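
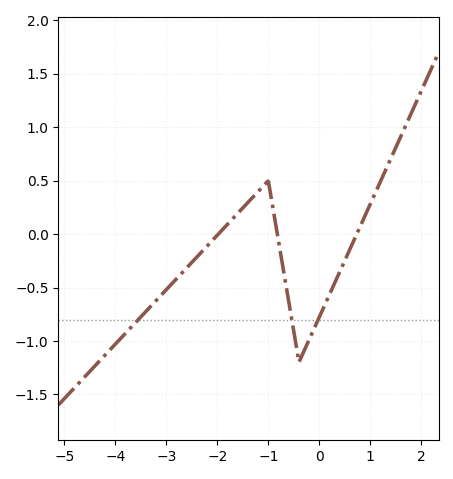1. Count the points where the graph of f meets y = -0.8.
3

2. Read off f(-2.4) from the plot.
-0.214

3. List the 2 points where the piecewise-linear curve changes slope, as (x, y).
(-1, 0.5); (-0.4, -1.2)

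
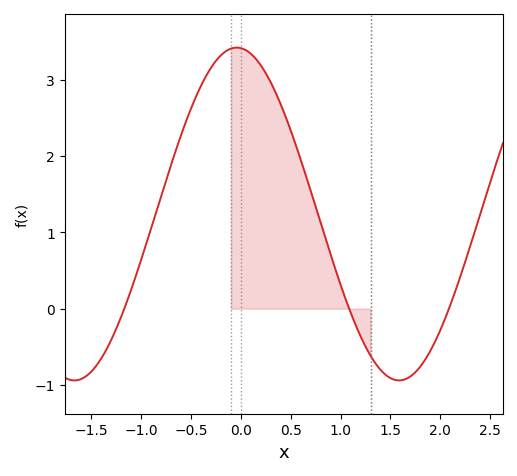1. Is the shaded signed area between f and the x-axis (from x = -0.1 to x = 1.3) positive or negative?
positive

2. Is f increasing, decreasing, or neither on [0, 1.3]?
decreasing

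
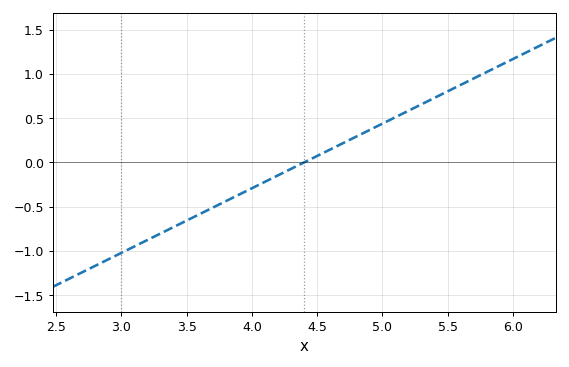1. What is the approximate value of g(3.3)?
-0.803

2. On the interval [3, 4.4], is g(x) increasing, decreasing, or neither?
increasing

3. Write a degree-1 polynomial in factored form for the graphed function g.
y = 0.73(x - 4.4)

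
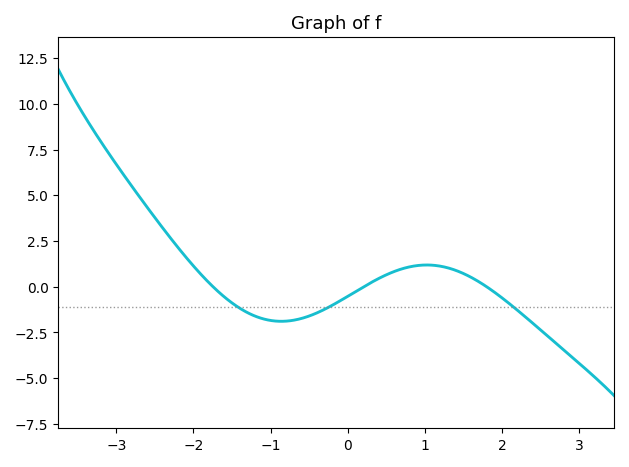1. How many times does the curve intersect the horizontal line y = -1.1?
3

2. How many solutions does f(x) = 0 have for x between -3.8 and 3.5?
3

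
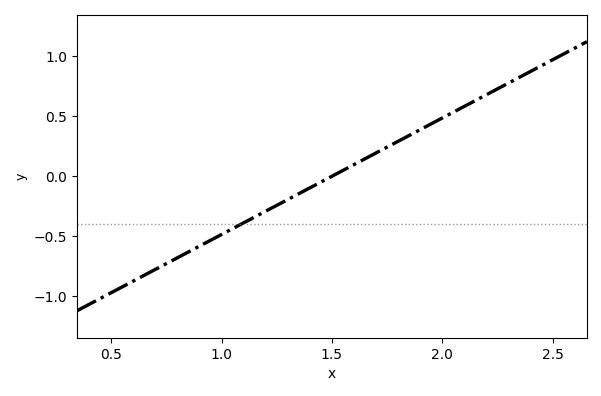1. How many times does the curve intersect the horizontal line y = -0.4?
1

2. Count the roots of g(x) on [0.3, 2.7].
1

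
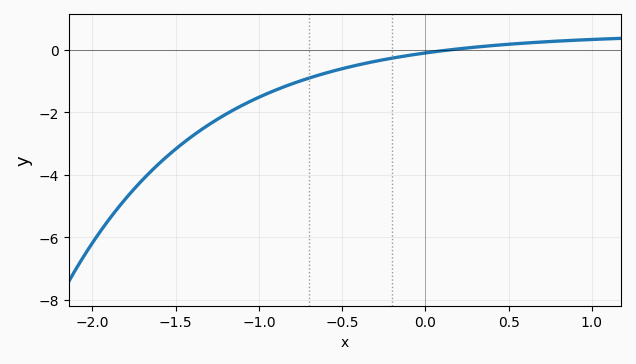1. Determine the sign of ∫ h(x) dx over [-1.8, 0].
negative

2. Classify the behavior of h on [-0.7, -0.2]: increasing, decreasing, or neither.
increasing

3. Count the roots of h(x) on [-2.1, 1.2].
1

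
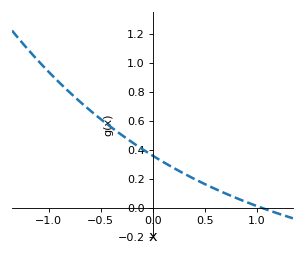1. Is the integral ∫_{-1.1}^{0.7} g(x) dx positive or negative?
positive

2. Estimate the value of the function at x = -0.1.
0.4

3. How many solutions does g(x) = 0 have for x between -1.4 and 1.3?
1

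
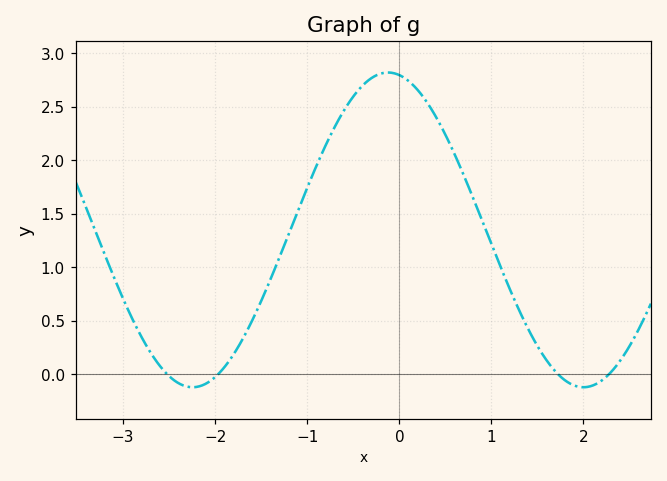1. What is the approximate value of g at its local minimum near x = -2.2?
-0.12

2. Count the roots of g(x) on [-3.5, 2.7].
4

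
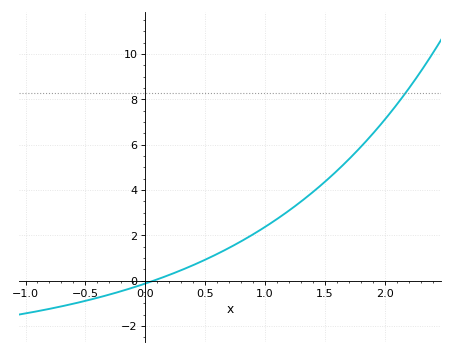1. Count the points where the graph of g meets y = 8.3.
1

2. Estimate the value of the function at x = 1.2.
3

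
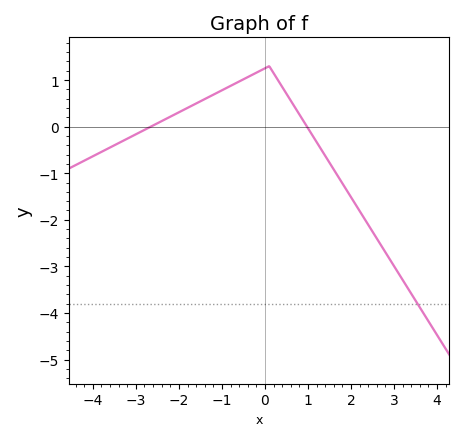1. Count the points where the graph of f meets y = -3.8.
1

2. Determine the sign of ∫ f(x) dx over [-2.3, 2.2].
positive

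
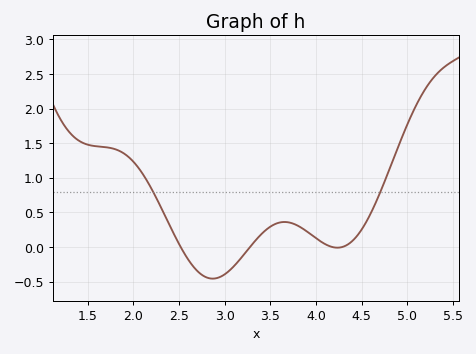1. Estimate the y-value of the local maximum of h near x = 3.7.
0.361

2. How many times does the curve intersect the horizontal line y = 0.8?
2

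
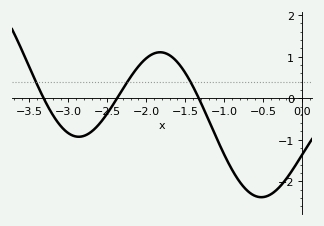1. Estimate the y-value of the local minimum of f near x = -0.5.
-2.38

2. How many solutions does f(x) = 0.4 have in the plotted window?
3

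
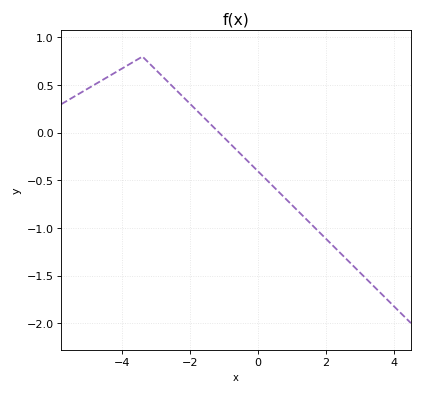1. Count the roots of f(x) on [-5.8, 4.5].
1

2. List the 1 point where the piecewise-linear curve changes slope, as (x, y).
(-3.4, 0.8)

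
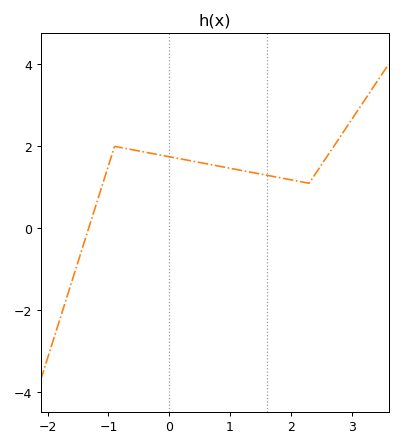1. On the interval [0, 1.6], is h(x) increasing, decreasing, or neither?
decreasing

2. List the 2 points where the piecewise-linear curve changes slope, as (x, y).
(-0.9, 2); (2.3, 1.1)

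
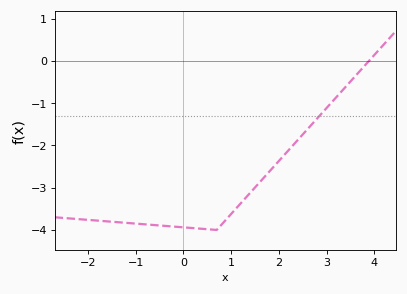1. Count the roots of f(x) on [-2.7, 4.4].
1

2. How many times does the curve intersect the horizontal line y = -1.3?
1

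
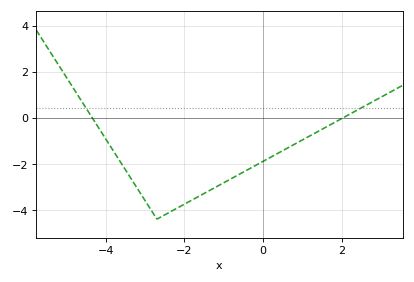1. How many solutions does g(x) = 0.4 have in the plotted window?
2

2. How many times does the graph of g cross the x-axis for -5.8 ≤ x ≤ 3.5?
2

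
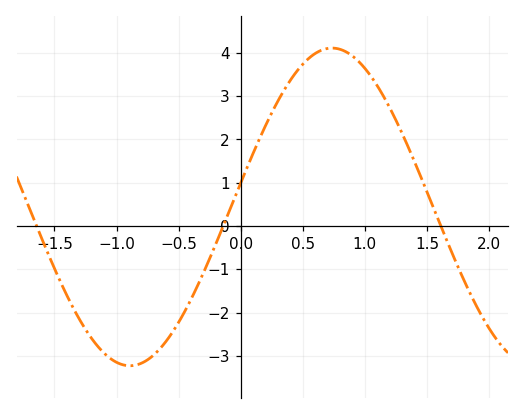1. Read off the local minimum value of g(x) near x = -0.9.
-3.2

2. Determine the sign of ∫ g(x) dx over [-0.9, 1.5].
positive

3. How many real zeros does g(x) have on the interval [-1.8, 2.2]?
3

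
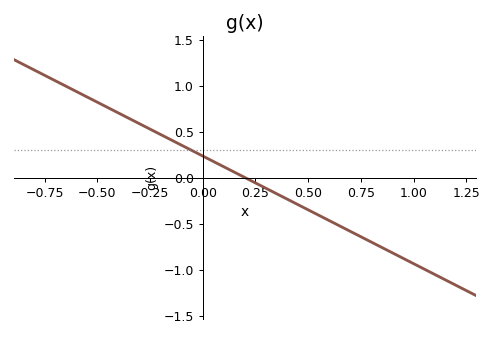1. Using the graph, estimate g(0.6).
-0.468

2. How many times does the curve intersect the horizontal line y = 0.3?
1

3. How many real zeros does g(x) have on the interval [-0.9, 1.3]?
1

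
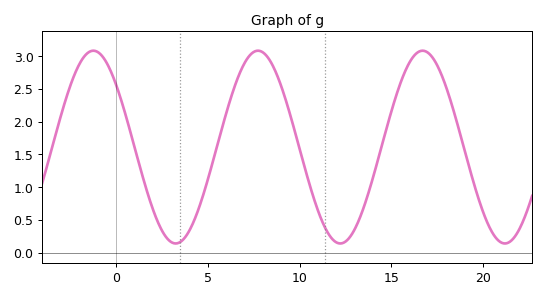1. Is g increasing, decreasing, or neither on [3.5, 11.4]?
neither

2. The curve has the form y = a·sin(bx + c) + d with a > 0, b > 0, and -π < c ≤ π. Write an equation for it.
y = 1.47sin(0.7x + 2.44) + 1.61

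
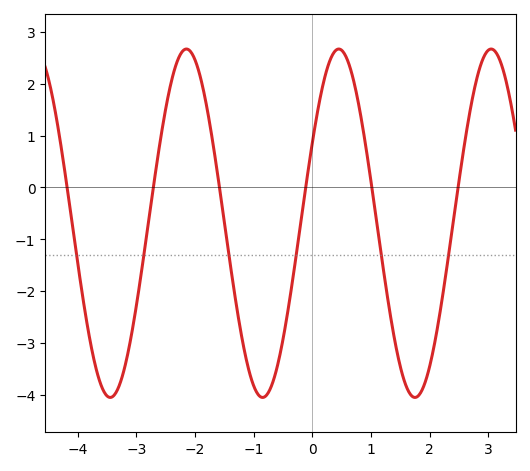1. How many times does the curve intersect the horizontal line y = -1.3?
6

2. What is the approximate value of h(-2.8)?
-0.736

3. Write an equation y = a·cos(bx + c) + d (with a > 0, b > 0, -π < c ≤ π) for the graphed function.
y = 3.36cos(2.42x - 1.09) - 0.69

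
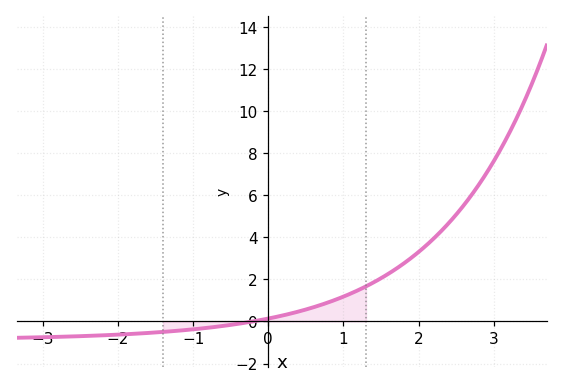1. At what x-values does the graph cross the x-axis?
-0.2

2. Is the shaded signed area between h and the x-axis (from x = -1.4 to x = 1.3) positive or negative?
positive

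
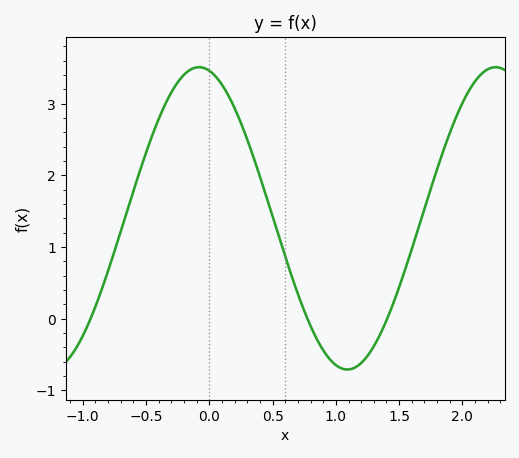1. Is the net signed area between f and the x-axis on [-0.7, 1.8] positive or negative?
positive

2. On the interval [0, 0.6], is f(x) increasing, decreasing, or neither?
decreasing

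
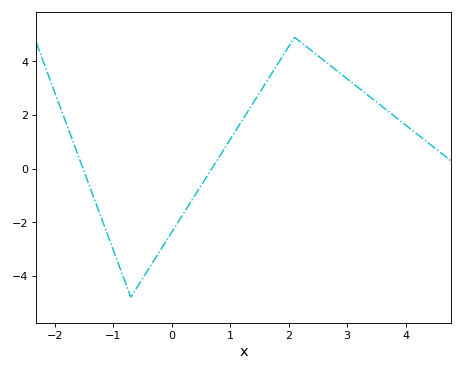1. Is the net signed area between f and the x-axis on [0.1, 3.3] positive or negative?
positive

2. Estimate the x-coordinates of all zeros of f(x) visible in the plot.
-1.52, 0.686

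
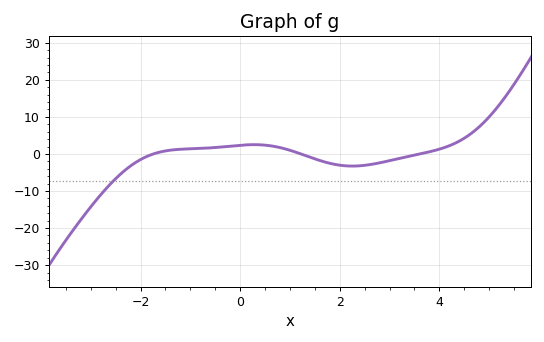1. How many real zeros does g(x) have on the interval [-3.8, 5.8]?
3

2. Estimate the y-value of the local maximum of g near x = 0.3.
3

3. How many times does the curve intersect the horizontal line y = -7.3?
1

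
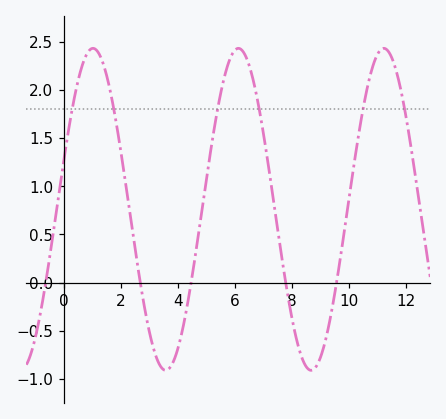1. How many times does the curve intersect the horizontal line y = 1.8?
6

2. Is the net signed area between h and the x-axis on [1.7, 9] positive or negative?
positive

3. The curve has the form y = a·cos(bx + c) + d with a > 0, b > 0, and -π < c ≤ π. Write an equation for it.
y = 1.67cos(1.23x - 1.25) + 0.76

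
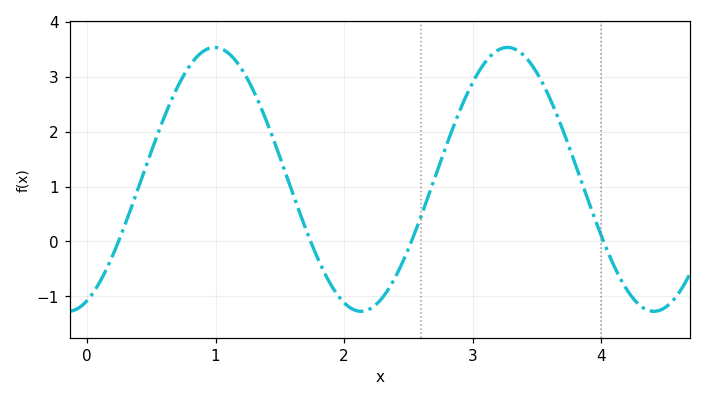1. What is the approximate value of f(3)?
2.9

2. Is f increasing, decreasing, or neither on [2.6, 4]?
neither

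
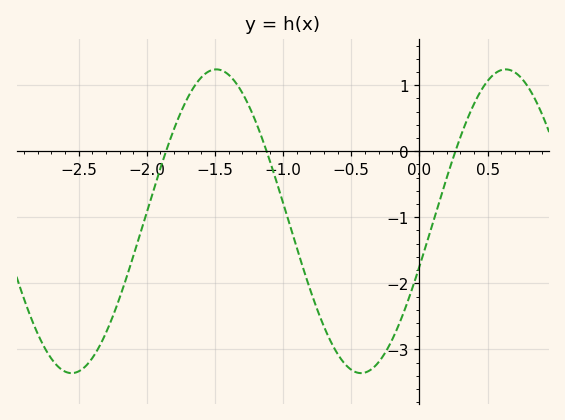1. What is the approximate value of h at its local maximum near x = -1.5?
1.2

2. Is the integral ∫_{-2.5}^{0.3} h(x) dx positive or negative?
negative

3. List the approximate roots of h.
-1.9, -1.1, 0.3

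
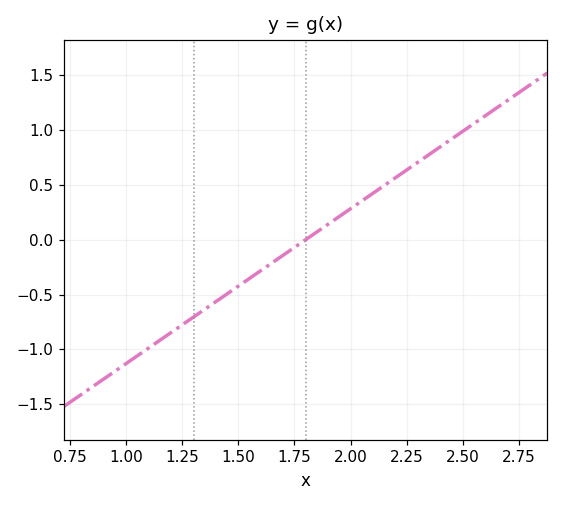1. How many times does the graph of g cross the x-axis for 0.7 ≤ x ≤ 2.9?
1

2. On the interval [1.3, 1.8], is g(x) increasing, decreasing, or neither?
increasing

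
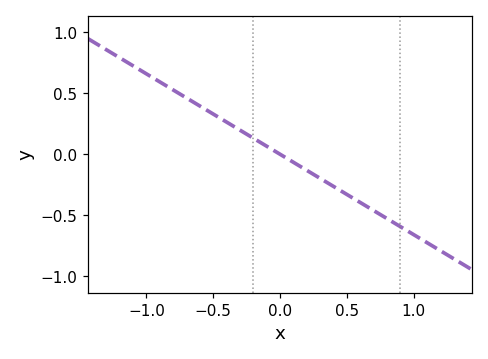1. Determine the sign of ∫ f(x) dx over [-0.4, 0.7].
negative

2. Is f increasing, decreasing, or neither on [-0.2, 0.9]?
decreasing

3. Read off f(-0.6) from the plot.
0.4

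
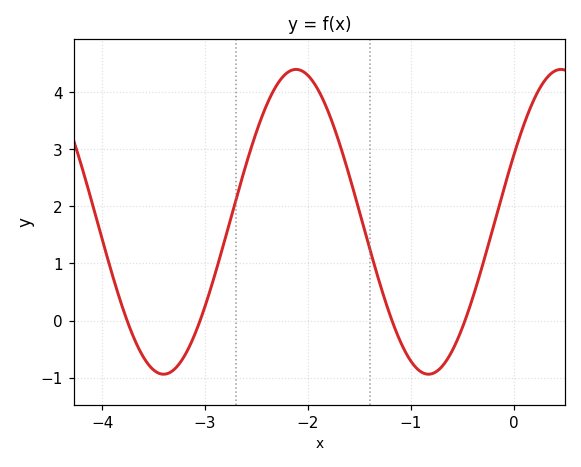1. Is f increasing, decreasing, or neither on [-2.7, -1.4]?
neither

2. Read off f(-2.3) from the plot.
4.13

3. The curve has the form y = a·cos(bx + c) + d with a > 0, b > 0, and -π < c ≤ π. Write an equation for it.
y = 2.67cos(2.44x - 1.12) + 1.73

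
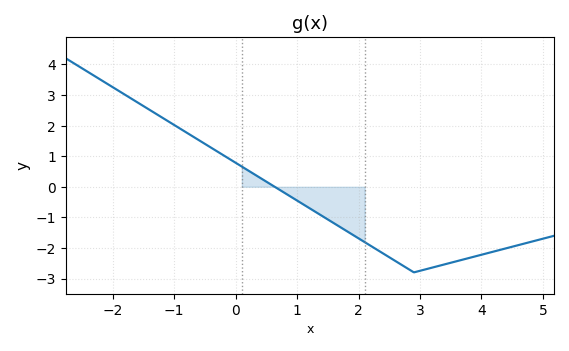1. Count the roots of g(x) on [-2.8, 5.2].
1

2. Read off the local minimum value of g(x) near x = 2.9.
-2.8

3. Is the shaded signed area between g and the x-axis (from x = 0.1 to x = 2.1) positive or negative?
negative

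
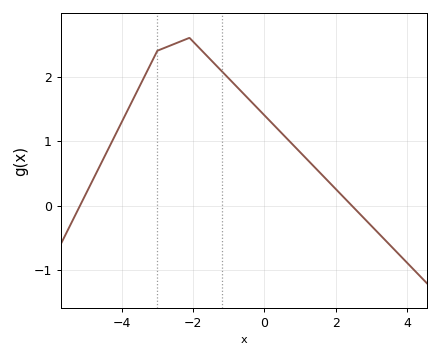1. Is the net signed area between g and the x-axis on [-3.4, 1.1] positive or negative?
positive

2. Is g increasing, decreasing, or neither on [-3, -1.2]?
neither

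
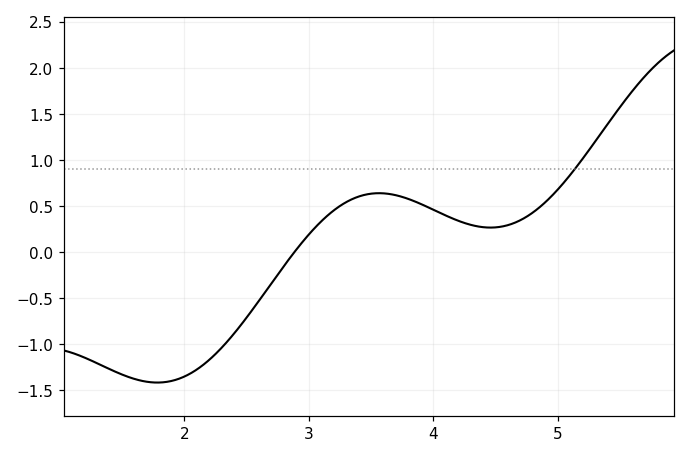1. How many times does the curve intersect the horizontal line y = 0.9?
1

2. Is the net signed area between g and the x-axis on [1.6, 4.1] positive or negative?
negative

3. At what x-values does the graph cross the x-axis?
2.9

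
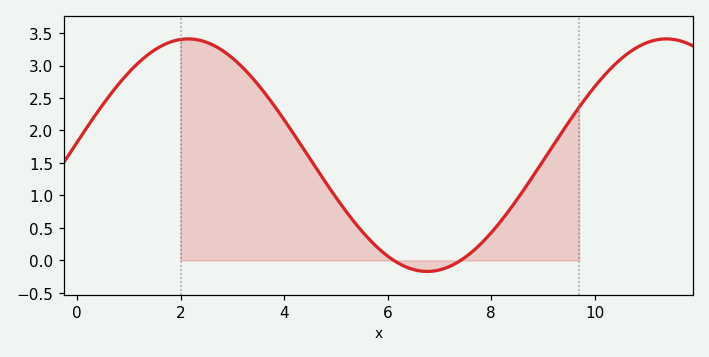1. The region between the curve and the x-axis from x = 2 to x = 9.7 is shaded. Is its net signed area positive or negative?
positive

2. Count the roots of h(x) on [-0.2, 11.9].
2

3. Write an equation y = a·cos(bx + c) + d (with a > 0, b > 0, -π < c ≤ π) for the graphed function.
y = 1.79cos(0.68x - 1.46) + 1.62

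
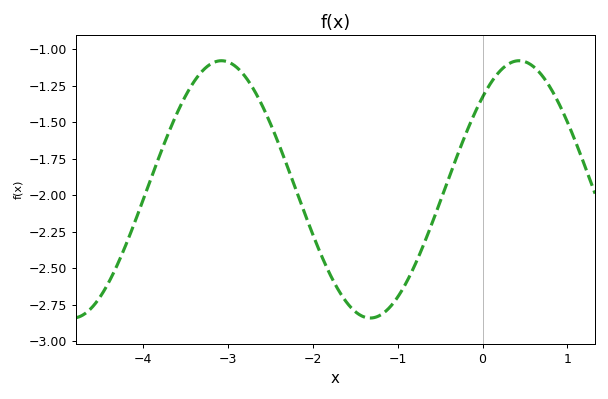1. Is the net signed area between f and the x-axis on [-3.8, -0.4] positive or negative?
negative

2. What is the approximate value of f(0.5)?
-1.09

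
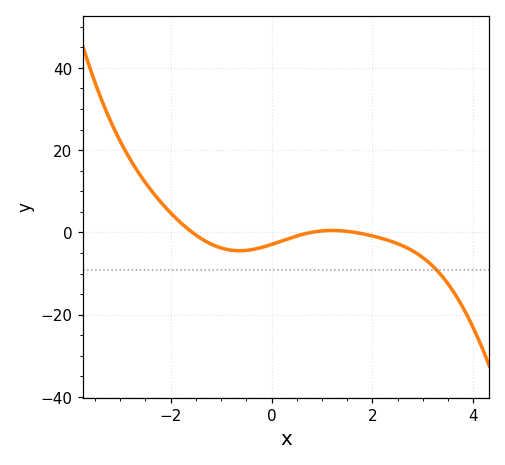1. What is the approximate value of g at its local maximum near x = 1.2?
0.481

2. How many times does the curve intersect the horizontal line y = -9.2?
1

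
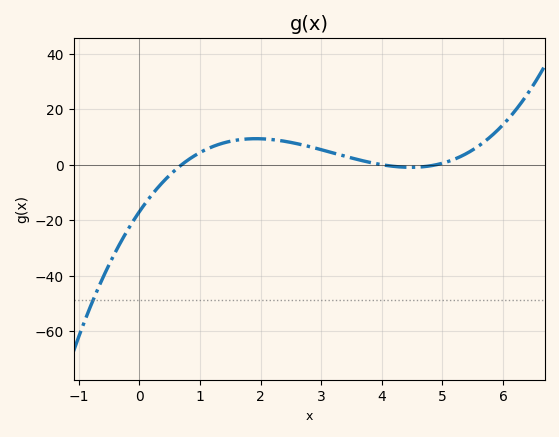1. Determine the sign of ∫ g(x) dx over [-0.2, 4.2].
positive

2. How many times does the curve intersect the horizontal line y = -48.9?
1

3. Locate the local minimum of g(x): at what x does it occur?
4.4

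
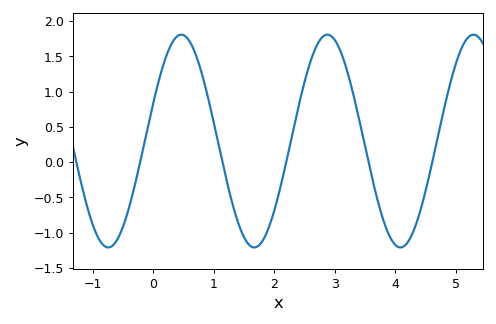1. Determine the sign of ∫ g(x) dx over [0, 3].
positive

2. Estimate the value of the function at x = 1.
0.55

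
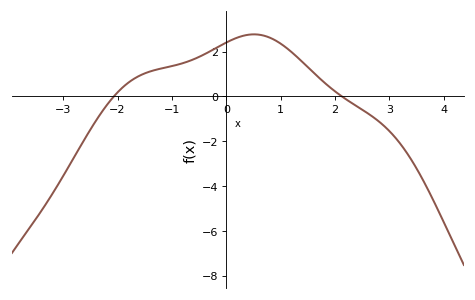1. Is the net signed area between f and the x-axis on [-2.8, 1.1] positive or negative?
positive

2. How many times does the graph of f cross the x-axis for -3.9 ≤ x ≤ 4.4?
2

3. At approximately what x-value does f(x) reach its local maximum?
0.509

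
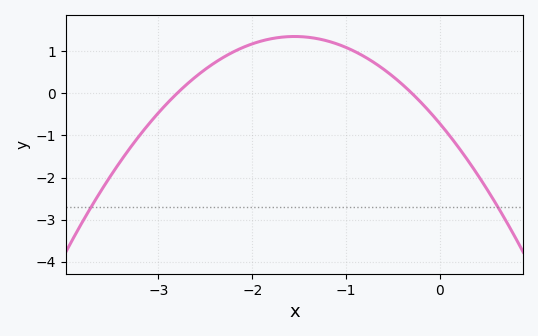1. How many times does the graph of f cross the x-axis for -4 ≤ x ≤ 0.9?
2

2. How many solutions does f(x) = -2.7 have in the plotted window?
2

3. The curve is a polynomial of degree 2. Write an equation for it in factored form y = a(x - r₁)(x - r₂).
y = -0.86(x + 2.8)(x + 0.3)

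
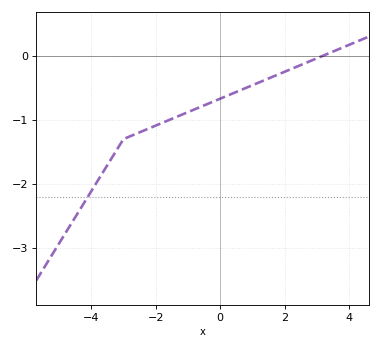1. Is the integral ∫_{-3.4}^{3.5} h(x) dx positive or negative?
negative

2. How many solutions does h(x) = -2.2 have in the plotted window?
1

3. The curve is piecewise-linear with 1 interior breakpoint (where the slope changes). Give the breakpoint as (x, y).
(-3, -1.3)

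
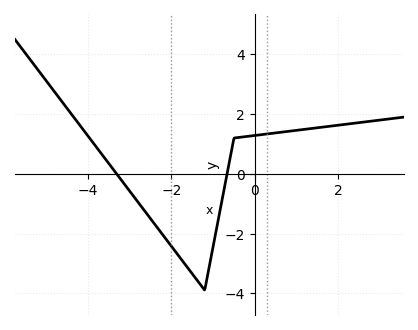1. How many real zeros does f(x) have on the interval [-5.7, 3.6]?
2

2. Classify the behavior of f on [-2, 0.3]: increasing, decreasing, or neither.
neither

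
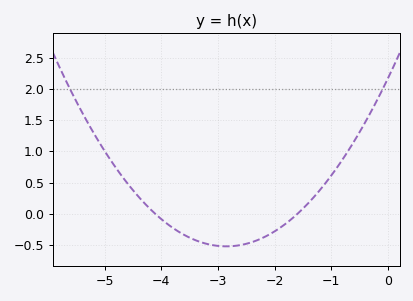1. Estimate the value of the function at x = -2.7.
-0.5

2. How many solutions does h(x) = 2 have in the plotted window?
2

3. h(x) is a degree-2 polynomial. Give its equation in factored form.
y = 0.33(x + 4.1)(x + 1.6)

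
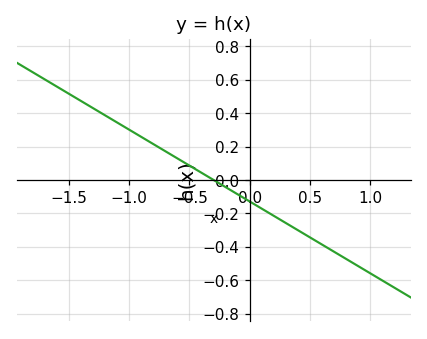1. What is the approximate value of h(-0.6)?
0.12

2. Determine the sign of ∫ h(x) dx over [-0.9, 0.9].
negative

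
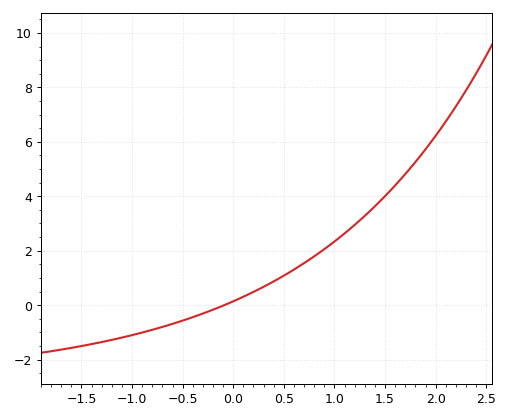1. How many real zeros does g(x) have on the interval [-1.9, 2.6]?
1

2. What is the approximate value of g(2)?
6.22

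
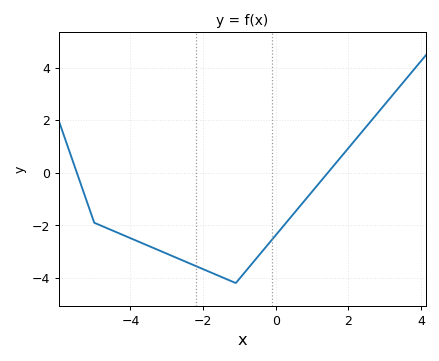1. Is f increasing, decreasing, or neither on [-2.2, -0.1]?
neither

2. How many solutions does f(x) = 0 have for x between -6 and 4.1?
2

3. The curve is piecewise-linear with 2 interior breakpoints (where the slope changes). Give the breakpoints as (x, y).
(-5, -1.9); (-1.1, -4.2)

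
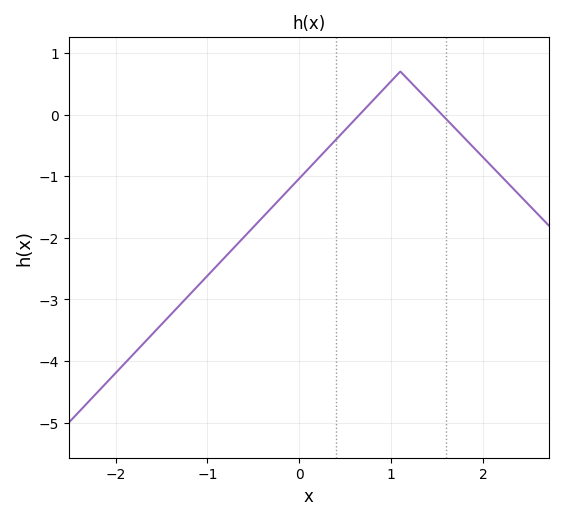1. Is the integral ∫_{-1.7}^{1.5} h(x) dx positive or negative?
negative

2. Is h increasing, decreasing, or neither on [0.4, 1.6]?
neither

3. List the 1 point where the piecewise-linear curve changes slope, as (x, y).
(1.1, 0.7)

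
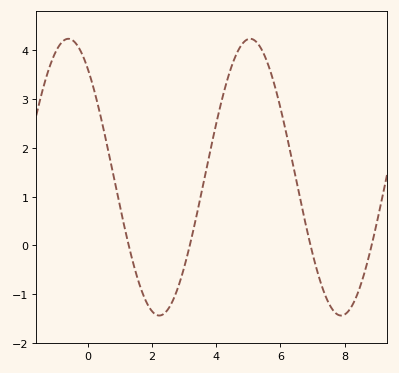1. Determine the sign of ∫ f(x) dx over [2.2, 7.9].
positive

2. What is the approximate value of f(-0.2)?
3.96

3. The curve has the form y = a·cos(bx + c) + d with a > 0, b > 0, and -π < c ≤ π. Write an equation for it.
y = 2.84cos(1.11x + 0.67) + 1.4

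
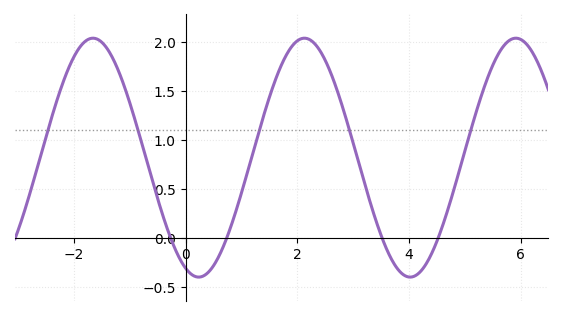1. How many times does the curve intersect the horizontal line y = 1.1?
5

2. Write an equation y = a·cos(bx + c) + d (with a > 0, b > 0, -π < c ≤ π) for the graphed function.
y = 1.22cos(1.66x + 2.75) + 0.82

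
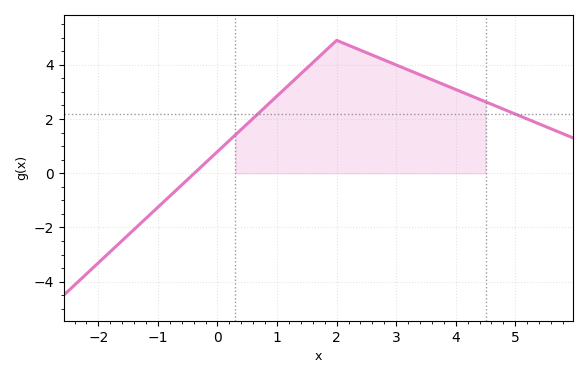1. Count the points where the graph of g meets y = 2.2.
2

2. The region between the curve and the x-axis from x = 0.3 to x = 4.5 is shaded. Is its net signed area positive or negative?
positive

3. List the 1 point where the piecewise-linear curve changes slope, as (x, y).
(2, 4.9)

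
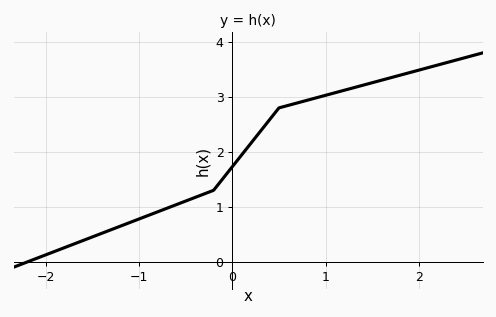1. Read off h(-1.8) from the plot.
0.255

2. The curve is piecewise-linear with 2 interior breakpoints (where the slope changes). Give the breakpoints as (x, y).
(-0.2, 1.3); (0.5, 2.8)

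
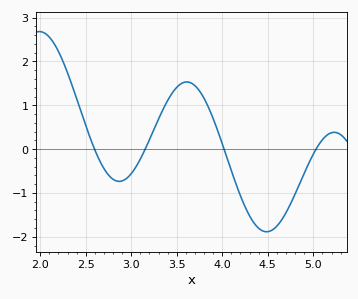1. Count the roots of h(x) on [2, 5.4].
4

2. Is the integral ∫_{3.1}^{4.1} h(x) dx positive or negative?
positive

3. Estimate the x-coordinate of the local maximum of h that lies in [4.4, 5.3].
5.23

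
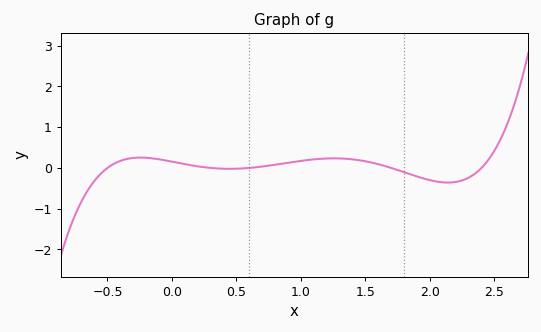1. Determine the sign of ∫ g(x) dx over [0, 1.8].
positive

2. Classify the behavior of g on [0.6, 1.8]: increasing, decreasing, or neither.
neither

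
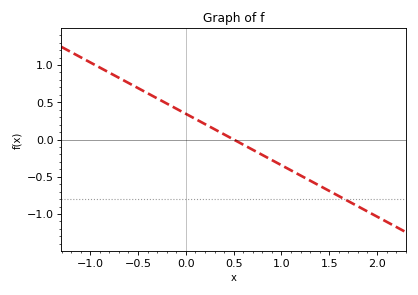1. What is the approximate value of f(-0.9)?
0.966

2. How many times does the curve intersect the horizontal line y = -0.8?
1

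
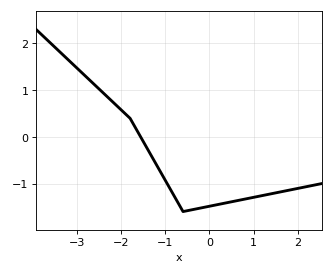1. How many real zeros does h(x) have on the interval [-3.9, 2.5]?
1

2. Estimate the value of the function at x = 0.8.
-1.3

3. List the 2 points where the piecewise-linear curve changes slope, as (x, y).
(-1.8, 0.4); (-0.6, -1.6)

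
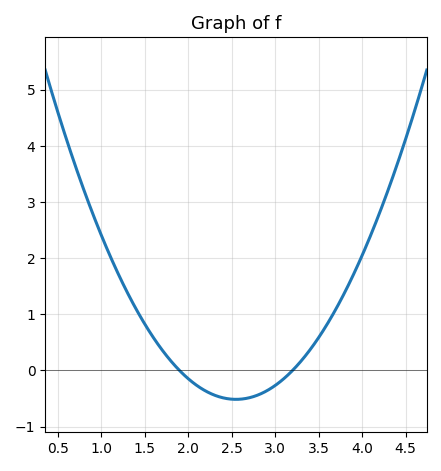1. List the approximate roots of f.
1.9, 3.2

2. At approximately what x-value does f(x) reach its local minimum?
2.5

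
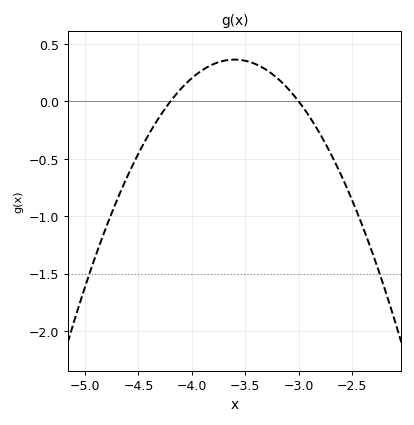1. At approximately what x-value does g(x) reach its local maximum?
-3.6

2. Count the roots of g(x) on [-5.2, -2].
2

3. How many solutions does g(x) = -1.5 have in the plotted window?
2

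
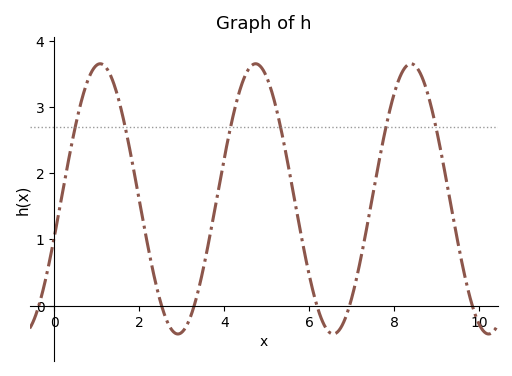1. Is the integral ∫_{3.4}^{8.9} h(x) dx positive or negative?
positive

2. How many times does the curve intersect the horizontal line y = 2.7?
6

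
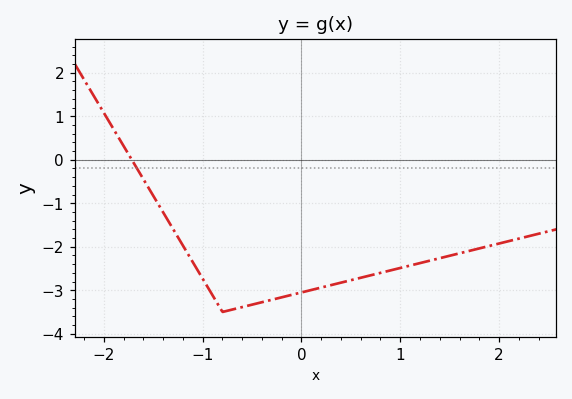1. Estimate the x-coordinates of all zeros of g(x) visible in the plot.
-1.7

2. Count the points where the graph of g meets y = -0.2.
1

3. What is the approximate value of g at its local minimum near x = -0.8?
-3.5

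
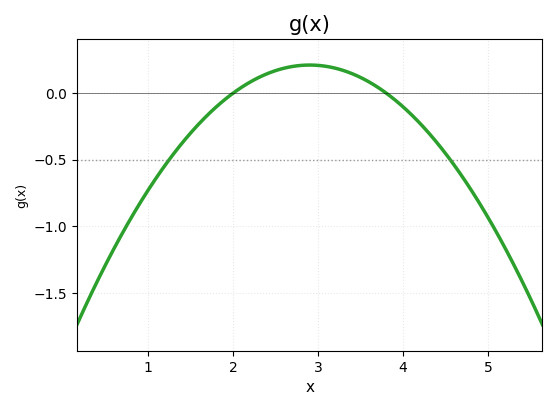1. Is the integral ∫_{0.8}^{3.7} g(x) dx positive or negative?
negative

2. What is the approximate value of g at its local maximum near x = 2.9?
0.211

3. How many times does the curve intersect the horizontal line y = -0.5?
2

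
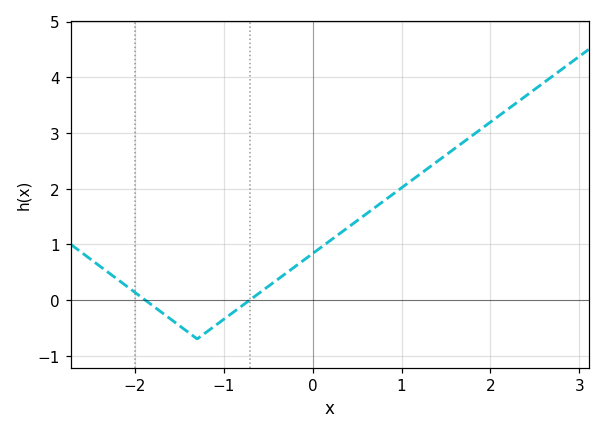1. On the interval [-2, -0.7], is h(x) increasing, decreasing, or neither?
neither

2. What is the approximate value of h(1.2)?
2.3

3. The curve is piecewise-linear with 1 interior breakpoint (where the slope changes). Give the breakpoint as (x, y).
(-1.3, -0.7)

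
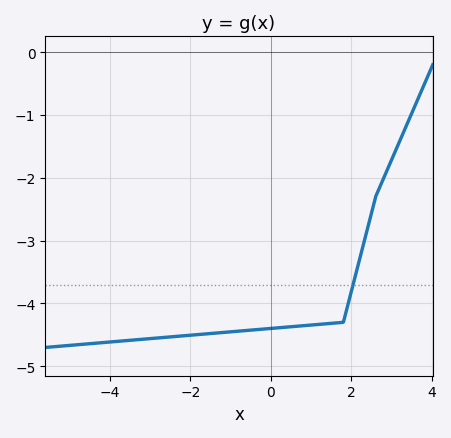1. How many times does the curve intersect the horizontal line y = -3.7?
1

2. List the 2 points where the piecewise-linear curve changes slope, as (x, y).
(1.8, -4.3); (2.6, -2.3)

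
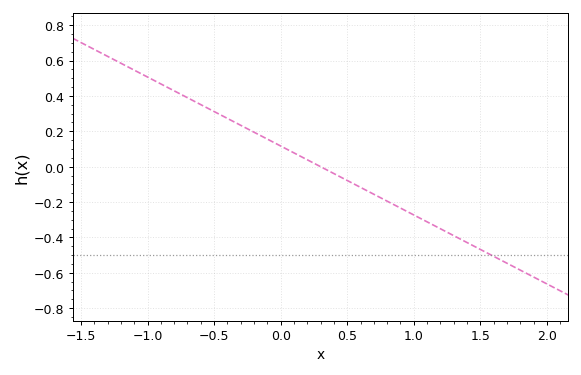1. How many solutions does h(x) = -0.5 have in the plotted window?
1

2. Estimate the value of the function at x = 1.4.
-0.42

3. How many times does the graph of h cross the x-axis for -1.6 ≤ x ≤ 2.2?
1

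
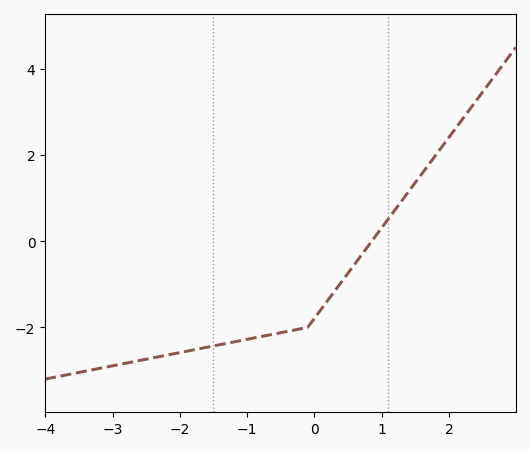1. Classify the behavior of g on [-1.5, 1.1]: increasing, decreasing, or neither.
increasing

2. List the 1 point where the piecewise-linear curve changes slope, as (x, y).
(-0.1, -2)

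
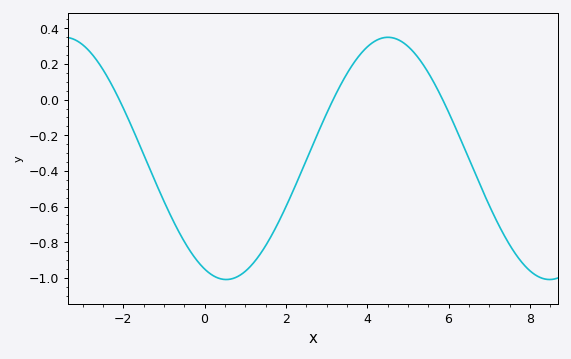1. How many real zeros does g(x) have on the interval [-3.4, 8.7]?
3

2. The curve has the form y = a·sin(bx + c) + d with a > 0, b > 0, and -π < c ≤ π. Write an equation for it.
y = 0.68sin(0.79x - 2) - 0.33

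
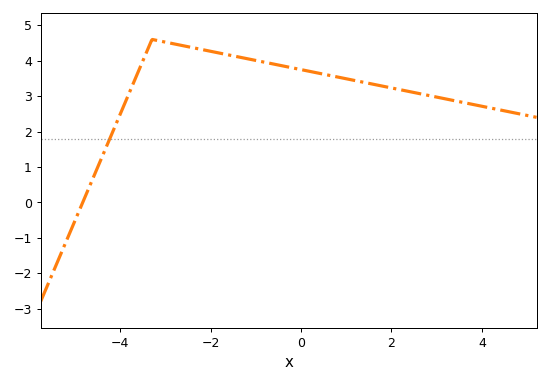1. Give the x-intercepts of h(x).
-4.8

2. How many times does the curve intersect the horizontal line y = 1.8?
1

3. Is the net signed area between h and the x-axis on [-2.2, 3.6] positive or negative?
positive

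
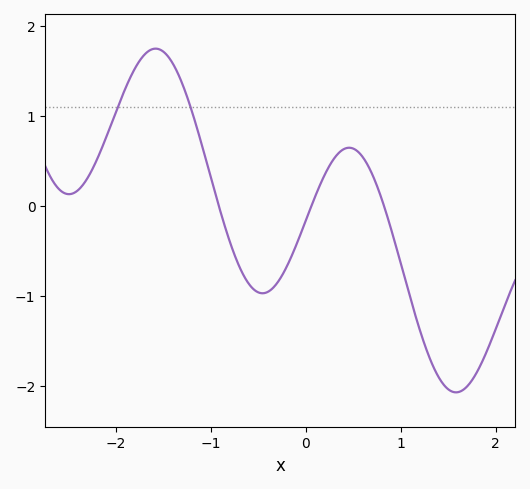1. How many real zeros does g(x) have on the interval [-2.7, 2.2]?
3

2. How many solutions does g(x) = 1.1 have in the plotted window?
2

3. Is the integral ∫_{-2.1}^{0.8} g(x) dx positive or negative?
positive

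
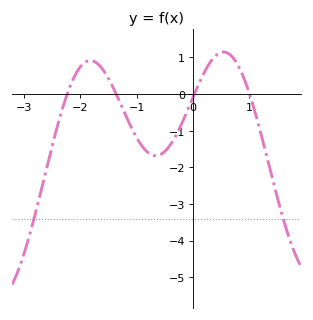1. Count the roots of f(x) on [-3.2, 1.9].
4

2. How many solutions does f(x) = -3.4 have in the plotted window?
2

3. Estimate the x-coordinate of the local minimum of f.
-0.7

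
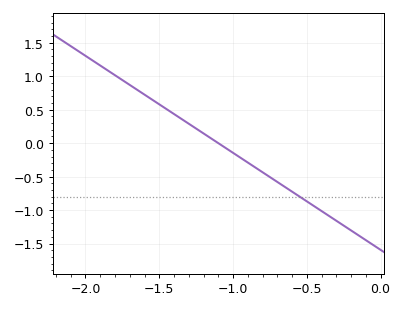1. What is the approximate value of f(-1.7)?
0.85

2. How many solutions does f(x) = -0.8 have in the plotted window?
1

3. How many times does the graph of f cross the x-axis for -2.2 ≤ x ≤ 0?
1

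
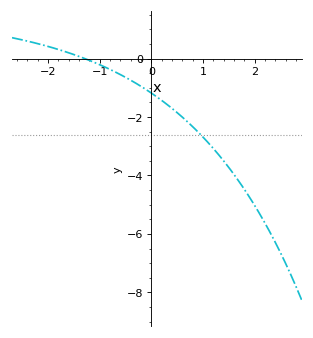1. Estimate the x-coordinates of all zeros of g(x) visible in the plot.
-1.29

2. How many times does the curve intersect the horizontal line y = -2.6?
1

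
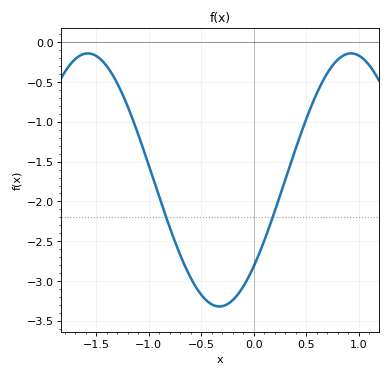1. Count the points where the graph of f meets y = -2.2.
2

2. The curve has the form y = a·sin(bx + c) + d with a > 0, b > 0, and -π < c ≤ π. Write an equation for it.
y = 1.59sin(2.51x - 0.75) - 1.73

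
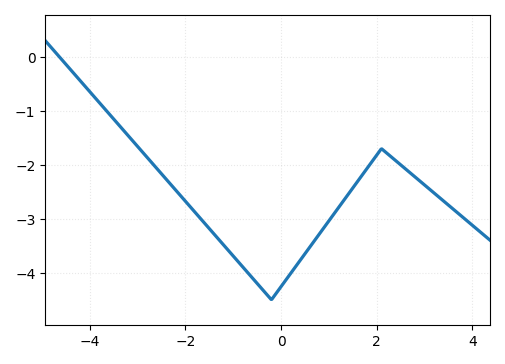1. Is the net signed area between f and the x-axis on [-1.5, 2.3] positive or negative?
negative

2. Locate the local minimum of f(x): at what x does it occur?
-0.198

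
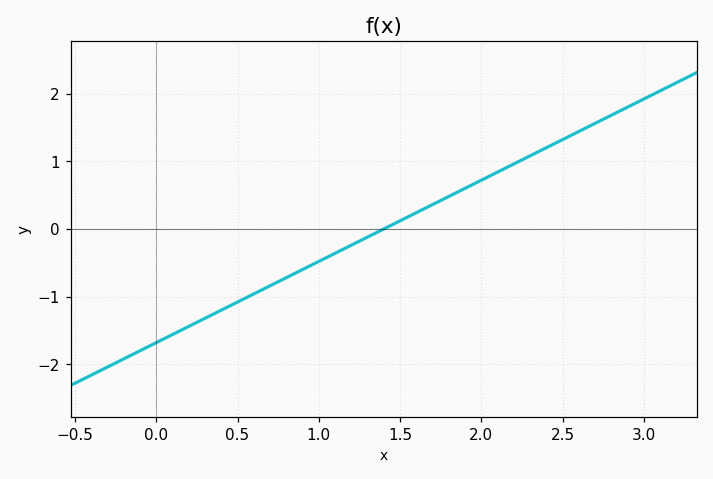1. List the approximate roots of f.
1.4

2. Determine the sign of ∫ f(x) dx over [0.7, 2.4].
positive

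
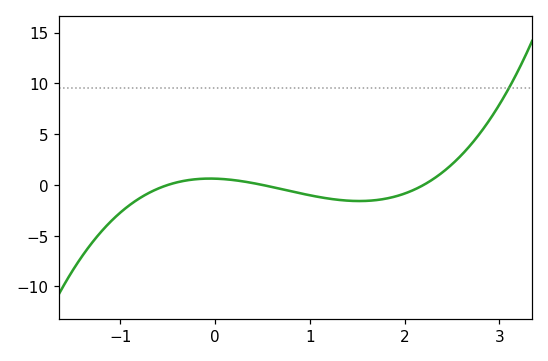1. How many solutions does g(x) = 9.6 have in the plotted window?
1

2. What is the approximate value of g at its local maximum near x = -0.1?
0.5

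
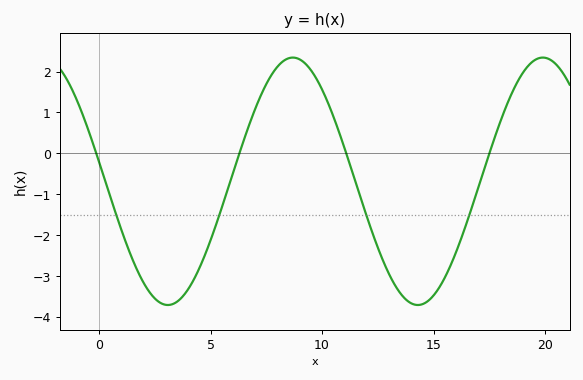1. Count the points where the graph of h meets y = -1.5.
4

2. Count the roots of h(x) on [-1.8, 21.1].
4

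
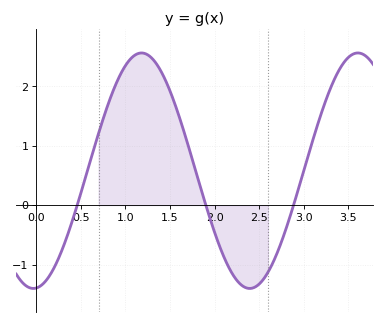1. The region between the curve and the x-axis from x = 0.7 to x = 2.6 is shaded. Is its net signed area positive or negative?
positive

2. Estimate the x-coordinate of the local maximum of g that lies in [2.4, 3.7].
3.61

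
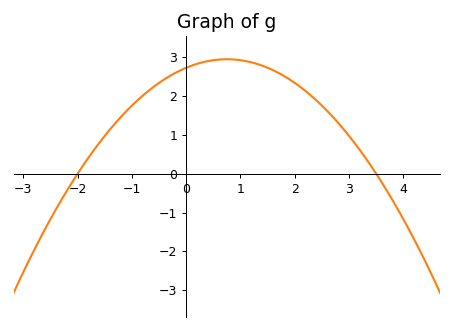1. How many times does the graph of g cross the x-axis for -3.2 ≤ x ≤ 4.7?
2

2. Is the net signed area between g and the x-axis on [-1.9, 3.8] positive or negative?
positive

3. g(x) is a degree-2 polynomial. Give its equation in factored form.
y = -0.39(x + 2)(x - 3.5)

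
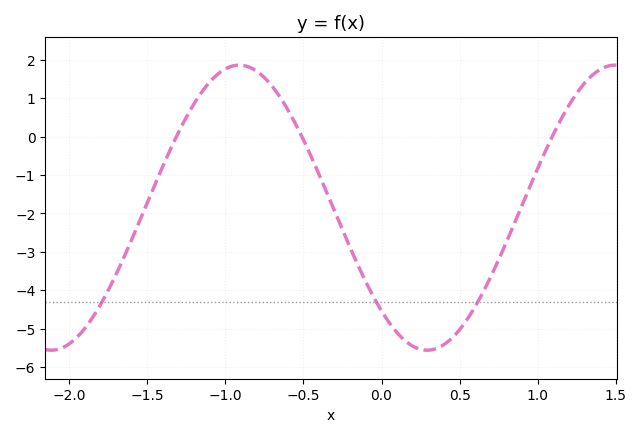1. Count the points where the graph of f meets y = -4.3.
3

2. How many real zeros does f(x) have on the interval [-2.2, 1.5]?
3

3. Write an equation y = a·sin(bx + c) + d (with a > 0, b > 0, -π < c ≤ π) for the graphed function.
y = 3.71sin(2.61x - 2.33) - 1.85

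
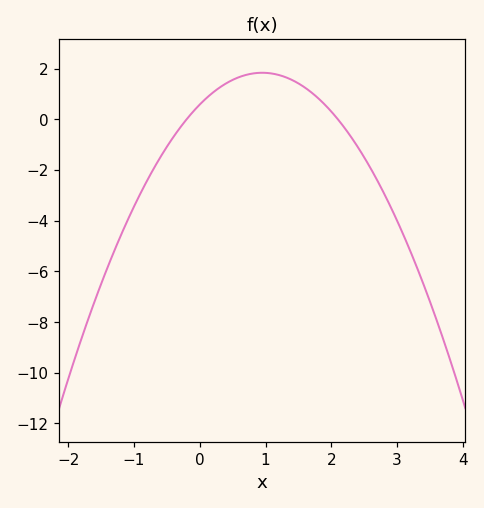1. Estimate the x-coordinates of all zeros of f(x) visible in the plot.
-0.2, 2.1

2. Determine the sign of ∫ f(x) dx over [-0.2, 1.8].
positive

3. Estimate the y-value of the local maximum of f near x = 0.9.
1.84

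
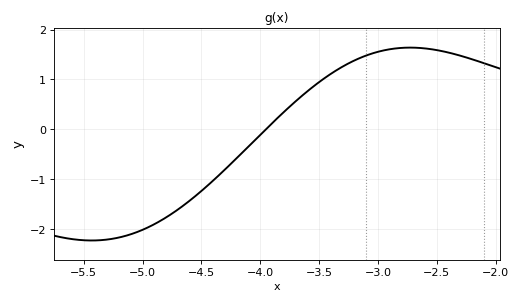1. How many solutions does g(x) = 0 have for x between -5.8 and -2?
1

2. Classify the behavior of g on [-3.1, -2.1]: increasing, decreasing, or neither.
neither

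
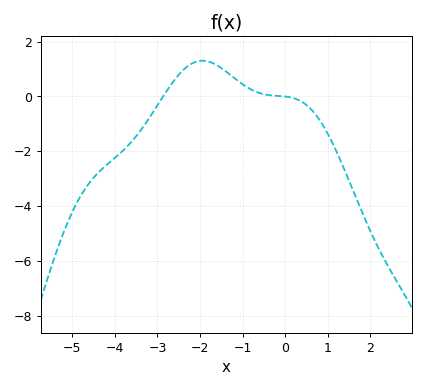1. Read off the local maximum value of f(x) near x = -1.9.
1.4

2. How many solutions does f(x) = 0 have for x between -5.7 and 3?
2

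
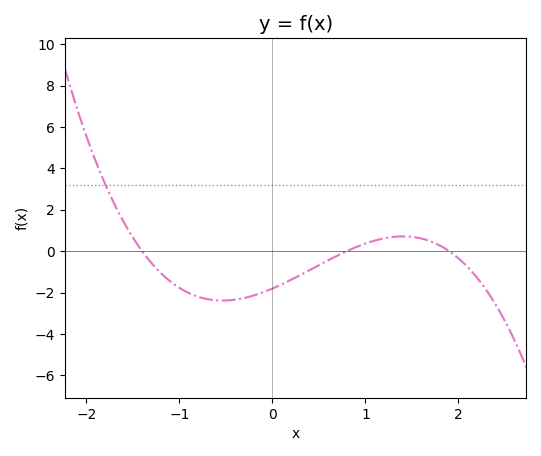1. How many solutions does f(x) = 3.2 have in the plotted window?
1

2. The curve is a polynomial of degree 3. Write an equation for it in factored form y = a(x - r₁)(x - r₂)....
y = -0.85(x + 1.4)(x - 0.8)(x - 1.9)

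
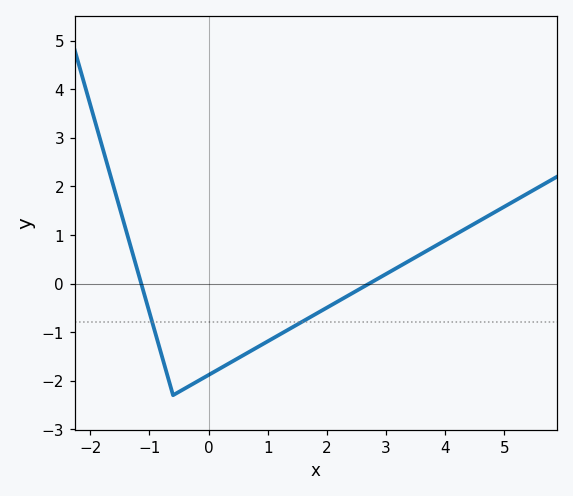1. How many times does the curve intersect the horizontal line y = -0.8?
2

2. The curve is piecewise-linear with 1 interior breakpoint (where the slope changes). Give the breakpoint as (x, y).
(-0.6, -2.3)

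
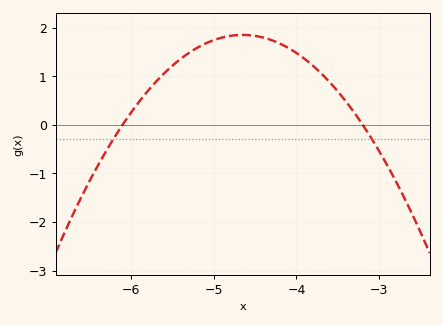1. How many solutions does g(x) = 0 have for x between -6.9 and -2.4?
2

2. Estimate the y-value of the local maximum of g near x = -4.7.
1.85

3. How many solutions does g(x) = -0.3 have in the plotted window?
2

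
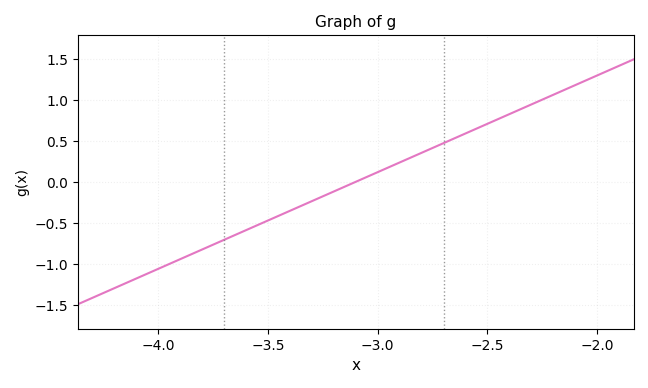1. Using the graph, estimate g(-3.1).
0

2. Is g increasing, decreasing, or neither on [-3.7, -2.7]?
increasing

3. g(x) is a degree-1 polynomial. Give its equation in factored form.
y = 1.18(x + 3.1)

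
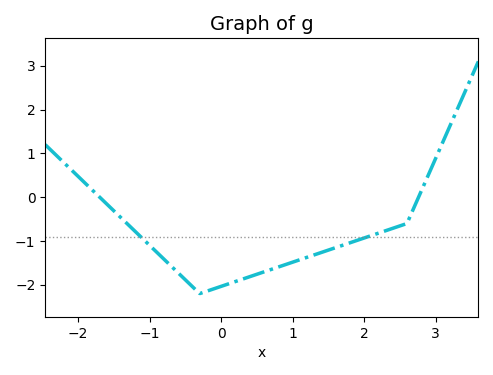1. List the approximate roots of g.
-1.7, 2.8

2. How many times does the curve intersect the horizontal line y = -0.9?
2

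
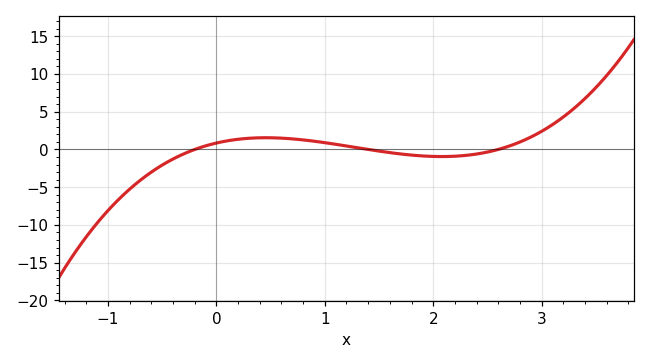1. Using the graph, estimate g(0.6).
1.5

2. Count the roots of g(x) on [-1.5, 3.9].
3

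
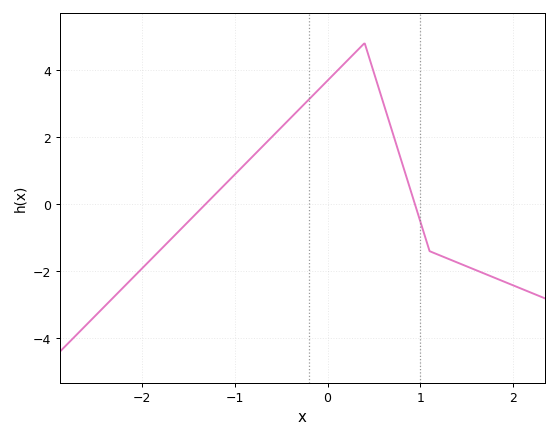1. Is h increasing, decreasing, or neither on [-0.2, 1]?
neither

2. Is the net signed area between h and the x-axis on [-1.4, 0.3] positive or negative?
positive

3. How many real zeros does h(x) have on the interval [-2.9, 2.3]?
2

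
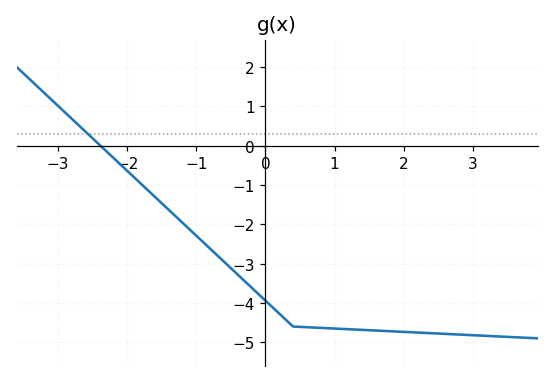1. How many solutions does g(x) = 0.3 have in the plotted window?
1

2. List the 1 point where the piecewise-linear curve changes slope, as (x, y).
(0.4, -4.6)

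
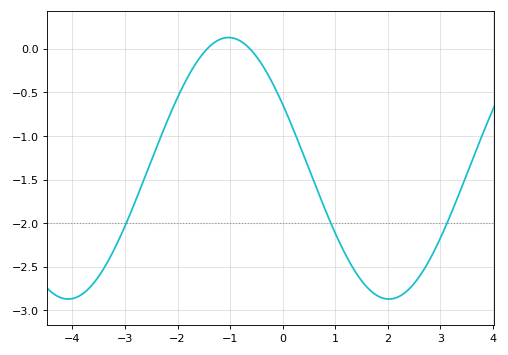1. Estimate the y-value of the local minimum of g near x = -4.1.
-2.85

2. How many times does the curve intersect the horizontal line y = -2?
3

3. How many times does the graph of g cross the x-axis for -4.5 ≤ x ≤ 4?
2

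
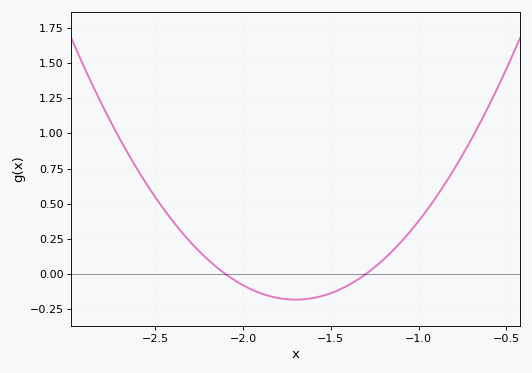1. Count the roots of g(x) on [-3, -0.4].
2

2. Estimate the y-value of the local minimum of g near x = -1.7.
-0.182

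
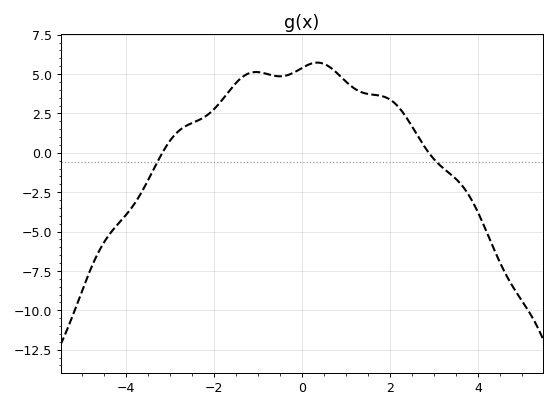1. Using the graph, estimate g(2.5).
1.5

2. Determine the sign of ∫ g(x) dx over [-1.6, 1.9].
positive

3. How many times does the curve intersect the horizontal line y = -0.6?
2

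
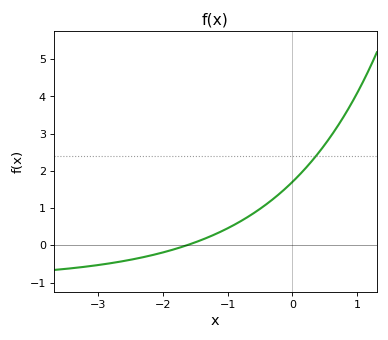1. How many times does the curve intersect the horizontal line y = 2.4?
1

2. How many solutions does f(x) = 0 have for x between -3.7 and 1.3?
1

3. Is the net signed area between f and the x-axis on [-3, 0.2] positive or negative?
positive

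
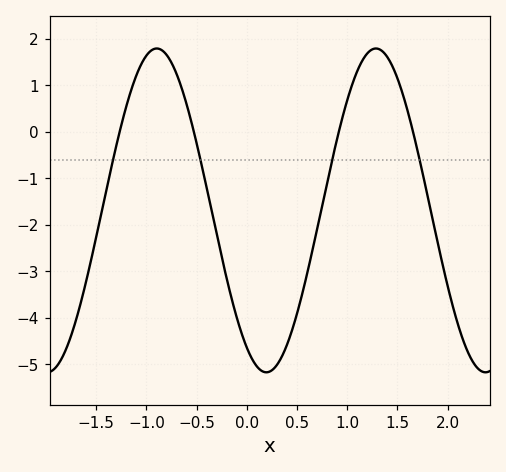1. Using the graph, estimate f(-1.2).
0.5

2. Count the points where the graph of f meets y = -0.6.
4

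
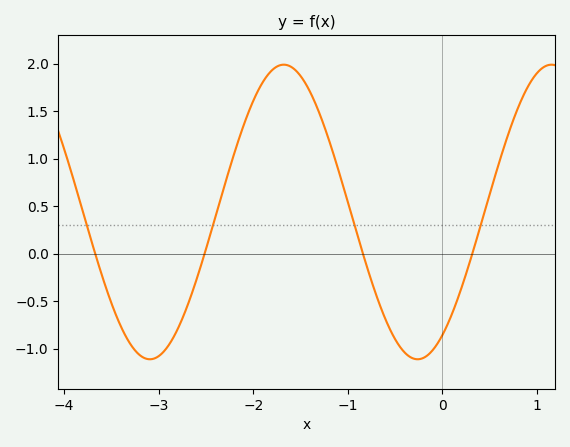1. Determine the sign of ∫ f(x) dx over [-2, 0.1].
positive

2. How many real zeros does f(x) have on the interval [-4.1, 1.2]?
4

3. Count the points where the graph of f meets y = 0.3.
4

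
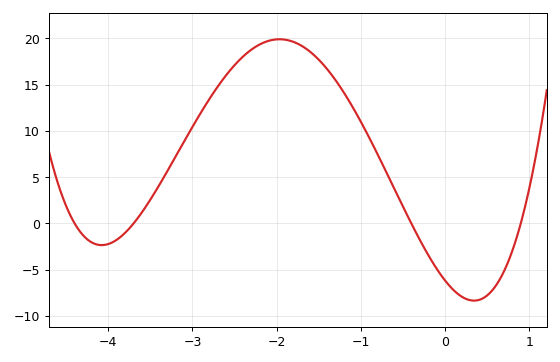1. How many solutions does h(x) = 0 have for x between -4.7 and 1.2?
4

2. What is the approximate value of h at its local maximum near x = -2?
20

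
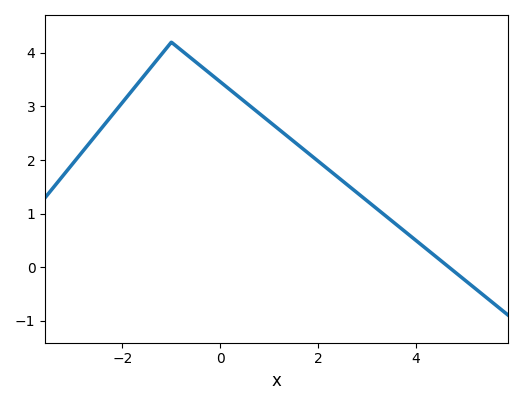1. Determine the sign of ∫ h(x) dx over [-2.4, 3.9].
positive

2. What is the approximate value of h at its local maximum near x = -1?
4.2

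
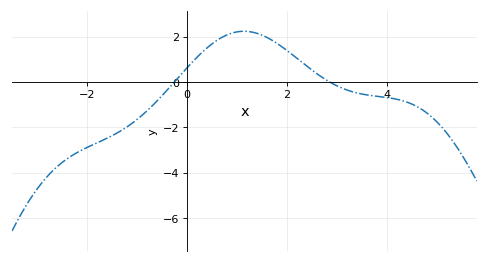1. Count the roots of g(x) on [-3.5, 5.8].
2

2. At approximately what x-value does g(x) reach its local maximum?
1.2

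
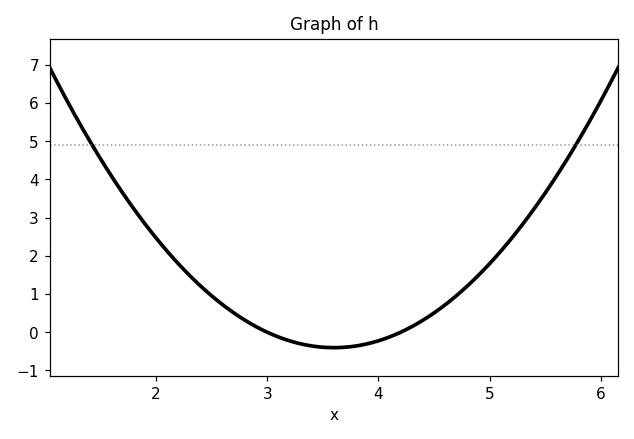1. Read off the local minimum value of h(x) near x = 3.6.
-0.4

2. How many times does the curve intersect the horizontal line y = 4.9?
2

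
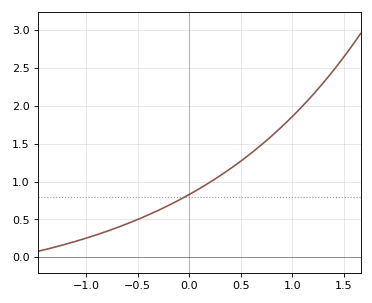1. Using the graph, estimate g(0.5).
1.27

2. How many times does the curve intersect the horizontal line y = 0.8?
1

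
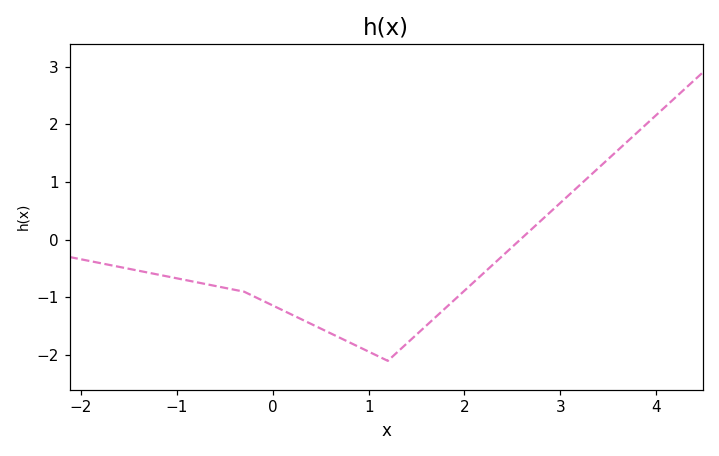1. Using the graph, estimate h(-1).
-0.669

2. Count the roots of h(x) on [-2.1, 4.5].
1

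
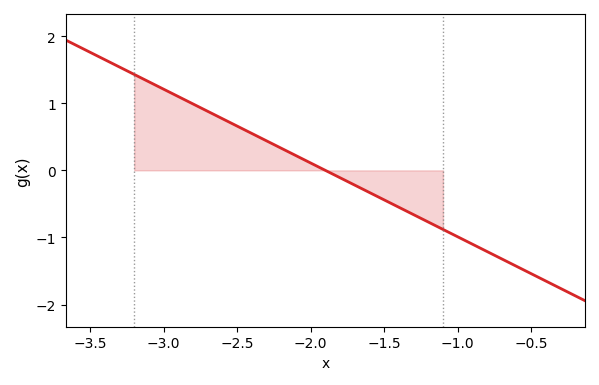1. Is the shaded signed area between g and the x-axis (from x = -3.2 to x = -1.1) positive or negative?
positive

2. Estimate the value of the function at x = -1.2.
-0.77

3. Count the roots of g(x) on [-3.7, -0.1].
1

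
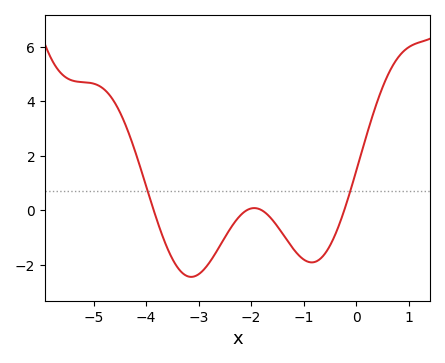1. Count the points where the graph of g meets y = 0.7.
2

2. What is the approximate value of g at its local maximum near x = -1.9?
0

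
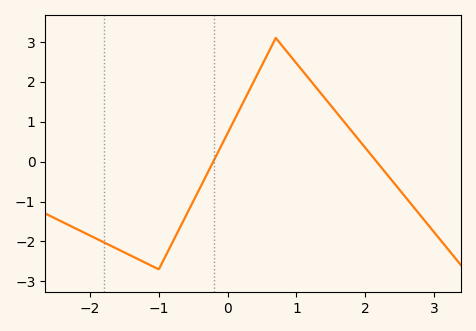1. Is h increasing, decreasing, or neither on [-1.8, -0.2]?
neither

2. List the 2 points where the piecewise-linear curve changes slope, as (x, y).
(-1, -2.7); (0.7, 3.1)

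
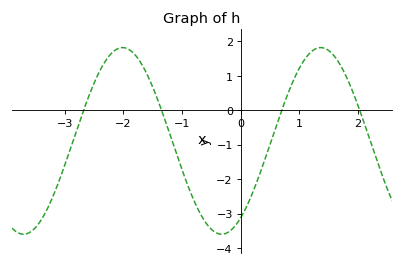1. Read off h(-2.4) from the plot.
1.1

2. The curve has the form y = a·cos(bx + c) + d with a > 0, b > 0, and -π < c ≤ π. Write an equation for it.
y = 2.71cos(1.9x - 2.5) - 0.89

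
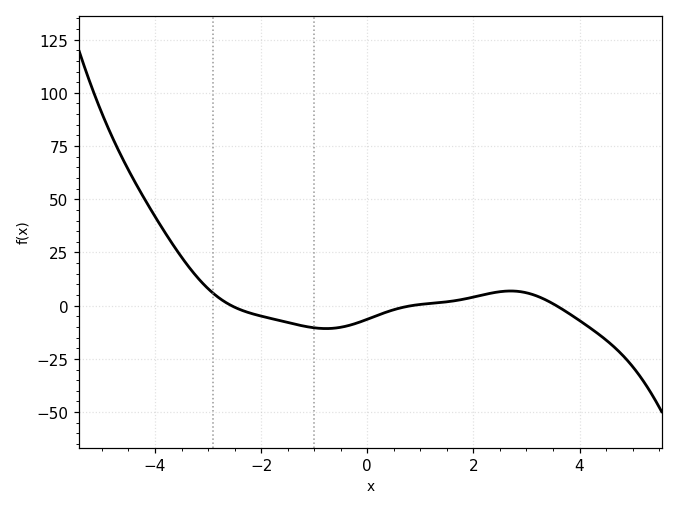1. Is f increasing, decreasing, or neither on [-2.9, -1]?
decreasing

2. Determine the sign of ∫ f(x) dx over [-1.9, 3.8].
negative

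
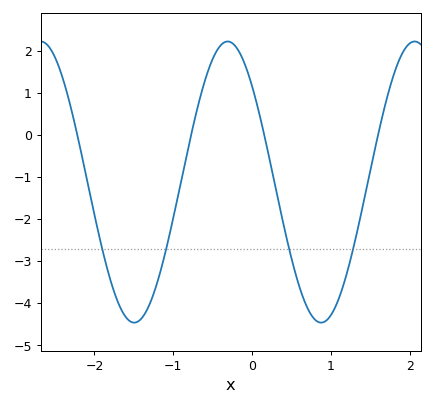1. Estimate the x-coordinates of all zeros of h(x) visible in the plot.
-2.22, -0.773, 0.154, 1.6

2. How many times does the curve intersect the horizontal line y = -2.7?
4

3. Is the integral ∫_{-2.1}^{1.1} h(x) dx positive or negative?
negative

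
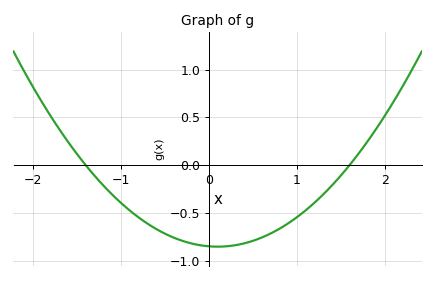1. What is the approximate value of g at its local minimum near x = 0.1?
-0.85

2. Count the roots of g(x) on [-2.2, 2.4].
2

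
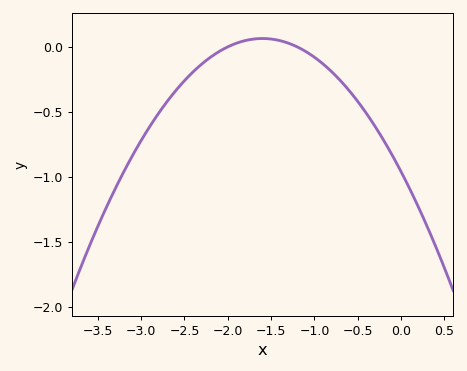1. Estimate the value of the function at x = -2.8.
-0.512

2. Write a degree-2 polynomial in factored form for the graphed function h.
y = -0.4(x + 2)(x + 1.2)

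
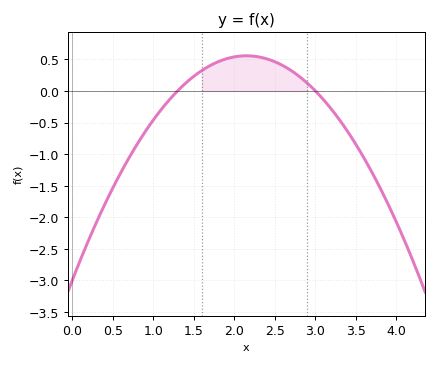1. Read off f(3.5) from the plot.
-0.85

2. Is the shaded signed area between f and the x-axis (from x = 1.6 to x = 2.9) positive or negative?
positive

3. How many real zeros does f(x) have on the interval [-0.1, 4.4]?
2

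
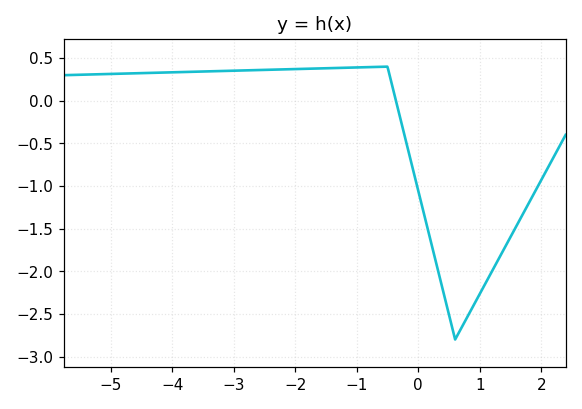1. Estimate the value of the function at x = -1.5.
0.4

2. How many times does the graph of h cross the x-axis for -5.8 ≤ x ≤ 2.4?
1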